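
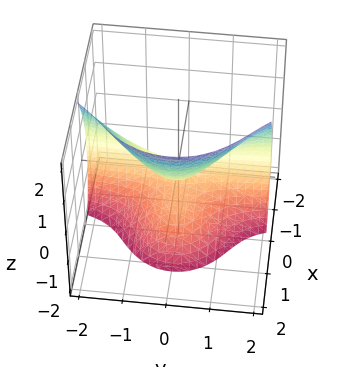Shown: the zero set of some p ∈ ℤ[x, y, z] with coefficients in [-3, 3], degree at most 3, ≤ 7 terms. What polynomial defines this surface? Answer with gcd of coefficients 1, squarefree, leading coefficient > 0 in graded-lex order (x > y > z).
3*x^3 + 3*x*y^2 + 2*y^2 - 2*z^2 - 2*z

Degree: a generic line meets the surface in up to 3 points, so deg p = 3.
Reading off the gridlines: one y-axis crossing is at y = 0; it crosses the x-axis at the gridline x = 0; among the integer gridlines, it crosses the z-axis at z ∈ {-1, 0}.
Matching integer coefficients to the picture gives p.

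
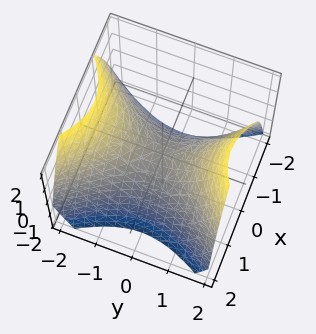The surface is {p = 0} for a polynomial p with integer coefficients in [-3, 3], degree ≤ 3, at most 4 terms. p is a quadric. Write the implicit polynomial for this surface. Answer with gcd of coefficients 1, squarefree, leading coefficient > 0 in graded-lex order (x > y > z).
1. Degree: a hyperbolic paraboloid; a quadric, so deg p = 2.
2. Symmetries: mirror symmetry y ↦ −y ⇒ only even powers of y; it's symmetric under x → −x, forcing even powers of x.
3. From the axis intercepts and sections: it meets the z-axis at z = 0 (among the integer gridlines); it crosses the y-axis at the gridline y = 0; it meets the x-axis at x = 0 (among the integer gridlines).
4. The integer polynomial consistent with all of this is the stated p.

3*x^2 - 2*y^2 + 3*z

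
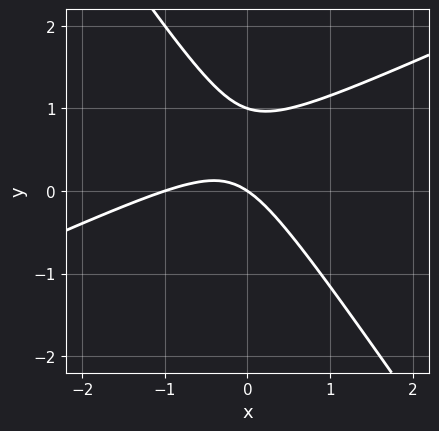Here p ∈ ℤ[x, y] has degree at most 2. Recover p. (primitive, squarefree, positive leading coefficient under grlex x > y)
(a) deg p = 2. No degree-1 curve has this shape.
(b) Reading off the gridlines: the y-axis gridline crossings are at y ∈ {0, 1}; among the integer gridlines, it crosses the x-axis at x ∈ {-1, 0}.
(c) These observations pin down the coefficients.

2*x^2 - 3*x*y - 3*y^2 + 2*x + 3*y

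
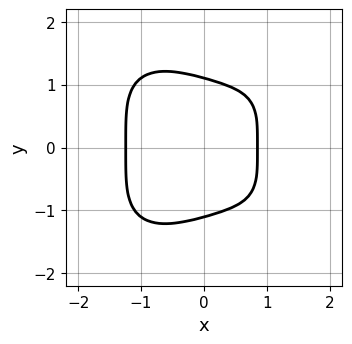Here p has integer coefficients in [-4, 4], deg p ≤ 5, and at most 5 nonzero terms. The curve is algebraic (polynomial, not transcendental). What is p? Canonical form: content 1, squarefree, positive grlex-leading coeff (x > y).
2*x^4 + 2*y^4 - x^3 + 3*x - 3

(a) Degree: the shape is more complex than any degree-3 curve, so deg p = 4.
(b) Symmetries: mirror symmetry y ↦ −y ⇒ only even powers of y.
(c) These observations pin down the coefficients.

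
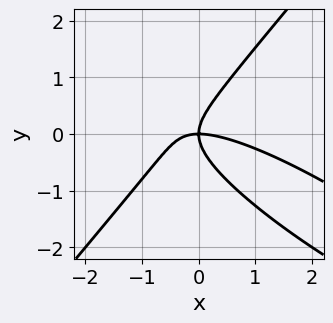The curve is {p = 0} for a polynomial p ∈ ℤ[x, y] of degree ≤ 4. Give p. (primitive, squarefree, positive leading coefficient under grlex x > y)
First, the degree is 3 — no degree-2 curve has this shape.
Then, from the visible intercepts: it meets the x-axis at x = 0 (among the integer gridlines); it crosses the y-axis at the gridline y = 0.
Finally, the integer polynomial consistent with all of this is the stated p.

x^3 + 2*x^2*y - 2*y^3 + 2*x*y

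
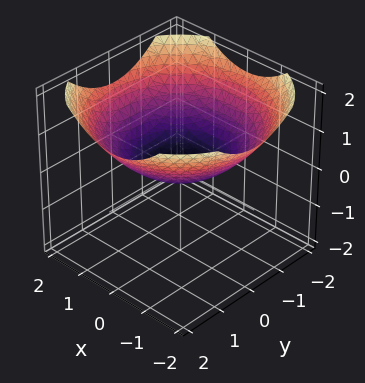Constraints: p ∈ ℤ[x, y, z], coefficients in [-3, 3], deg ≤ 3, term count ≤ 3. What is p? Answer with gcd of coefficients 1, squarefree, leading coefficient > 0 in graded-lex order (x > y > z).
x^2 + y^2 - 3*z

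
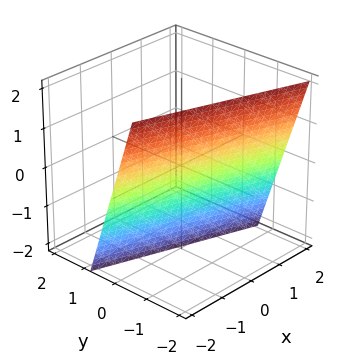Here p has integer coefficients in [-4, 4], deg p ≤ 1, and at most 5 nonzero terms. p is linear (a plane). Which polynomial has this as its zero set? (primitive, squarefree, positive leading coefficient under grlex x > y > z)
x + 3*y + z + 2

(a) The degree is 1 — the surface is flat (a plane).
(b) Reading off the gridlines: it crosses the x-axis at the gridline x = -2; it crosses the z-axis at the gridline z = -2.
(c) Assembling these constraints gives the stated polynomial.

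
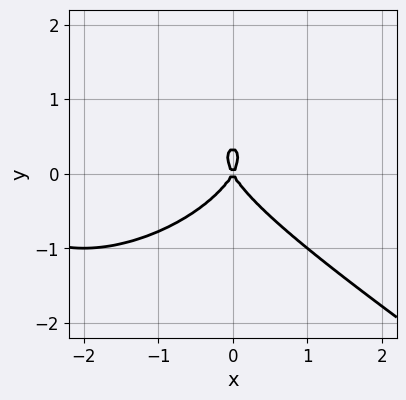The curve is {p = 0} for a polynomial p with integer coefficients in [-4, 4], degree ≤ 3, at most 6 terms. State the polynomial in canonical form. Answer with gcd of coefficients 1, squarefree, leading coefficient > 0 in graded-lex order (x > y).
x^3 + 3*y^3 + 3*x^2 - y^2

First, the degree is 3 — a generic line meets the curve in up to 3 points.
Next, observable constraints: it crosses the y-axis at the gridline y = 0; it crosses the x-axis at the gridline x = 0.
Finally, the integer polynomial consistent with all of this is the stated p.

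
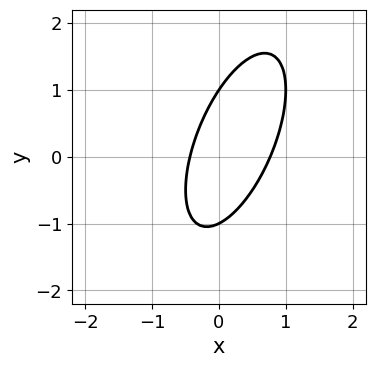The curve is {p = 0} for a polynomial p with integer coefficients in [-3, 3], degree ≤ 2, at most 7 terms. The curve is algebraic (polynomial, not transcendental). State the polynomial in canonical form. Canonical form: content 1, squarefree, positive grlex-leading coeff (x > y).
3*x^2 - 2*x*y + y^2 - x - 1

deg p = 2. The shape is more complex than any degree-1 curve.
Reading off the gridlines: among the integer gridlines, it crosses the y-axis at y ∈ {-1, 1}.
Putting this together gives p.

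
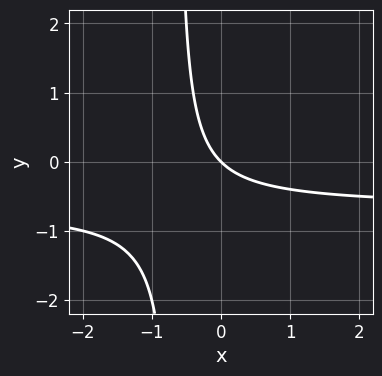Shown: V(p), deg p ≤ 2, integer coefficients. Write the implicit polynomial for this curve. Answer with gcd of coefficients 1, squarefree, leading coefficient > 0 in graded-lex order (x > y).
(a) The degree is 2 — the shape is more complex than any degree-1 curve.
(b) Reading off the gridlines: one y-axis crossing is at y = 0; it meets the x-axis at x = 0 (among the integer gridlines).
(c) The integer polynomial consistent with all of this is the stated p.

3*x*y + 2*x + 2*y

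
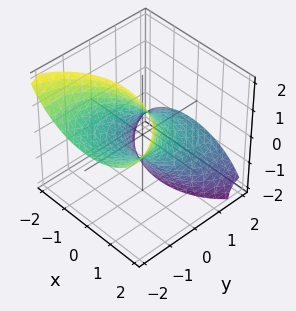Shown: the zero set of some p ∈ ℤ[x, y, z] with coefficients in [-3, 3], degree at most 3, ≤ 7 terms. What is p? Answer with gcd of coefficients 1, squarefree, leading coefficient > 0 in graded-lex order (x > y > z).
x^2 + y^2 + 3*y*z + z^2 - 1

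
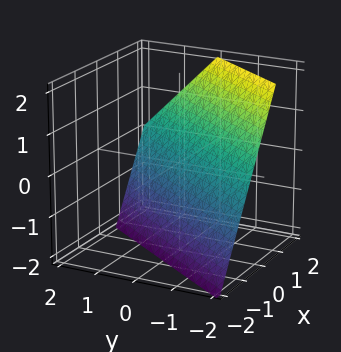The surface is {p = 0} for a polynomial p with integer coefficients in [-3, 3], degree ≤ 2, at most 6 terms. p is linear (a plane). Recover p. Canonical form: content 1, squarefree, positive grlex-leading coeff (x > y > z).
First, degree: every cross-section is a straight line — this is a plane, so deg p = 1.
Next, reading off the gridlines: it meets the y-axis at y = -1 (among the integer gridlines); one z-axis crossing is at z = -1.
Finally, putting this together gives p.

3*x - 2*y - 2*z - 2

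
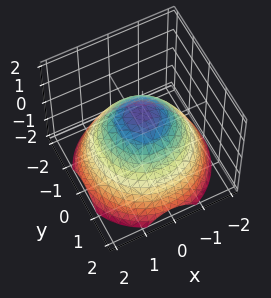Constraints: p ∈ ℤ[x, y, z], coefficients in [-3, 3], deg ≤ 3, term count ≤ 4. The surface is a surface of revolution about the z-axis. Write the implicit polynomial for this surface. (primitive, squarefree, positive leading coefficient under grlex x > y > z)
2*x^2 + 2*y^2 + 3*z - 3

First, degree: no degree-1 surface has this shape, so deg p = 2.
Next, symmetry: every cross-section ⟂ z is a circle, so x, y appear only via x² + y².
Next, from the axis intercepts and sections: it meets the z-axis at z = 1 (among the integer gridlines); a circular section at z = -1 has radius between 1 and 2.
Finally, assembling these constraints gives the stated polynomial.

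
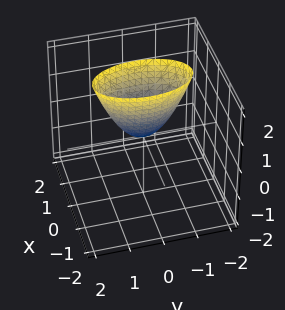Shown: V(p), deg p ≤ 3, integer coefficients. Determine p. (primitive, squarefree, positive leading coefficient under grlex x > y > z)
1. The degree is 2 — a single bowl opening along one axis; a quadric.
2. Symmetries: mirror symmetry x ↦ −x ⇒ only even powers of x; the y ↦ −y reflection is a symmetry, so y appears only in even powers.
3. Reading off the gridlines: one z-axis crossing is at z = 0; it crosses the x-axis at the gridline x = 0; one y-axis crossing is at y = 0.
4. Matching integer coefficients to the picture gives p.

3*x^2 + y^2 - z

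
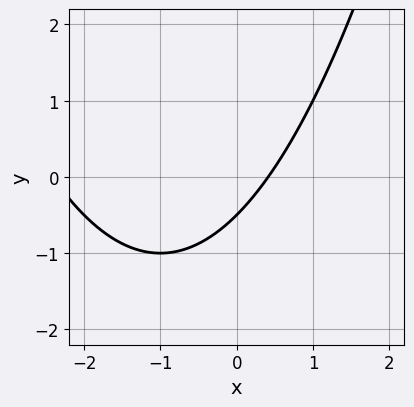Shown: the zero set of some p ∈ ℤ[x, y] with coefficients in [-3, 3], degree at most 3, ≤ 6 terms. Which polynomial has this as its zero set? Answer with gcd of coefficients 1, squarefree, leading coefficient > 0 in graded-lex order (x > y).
1. deg p = 2. The shape is more complex than any degree-1 curve.
2. Solving for integer coefficients yields p as stated.

x^2 + 2*x - 2*y - 1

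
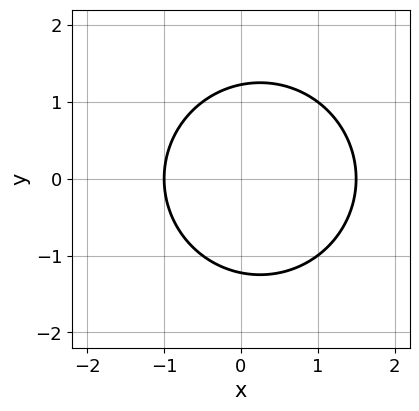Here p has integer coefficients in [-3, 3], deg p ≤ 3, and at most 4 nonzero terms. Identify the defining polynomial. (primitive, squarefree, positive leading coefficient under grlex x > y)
2*x^2 + 2*y^2 - x - 3

Degree: no degree-1 curve has this shape, so deg p = 2.
Symmetries: it's symmetric under y → −y, forcing even powers of y.
Observable constraints: one x-axis crossing is at x = -1.
Assembling these constraints gives the stated polynomial.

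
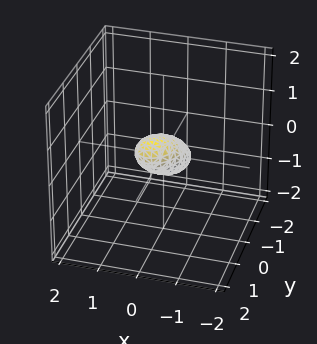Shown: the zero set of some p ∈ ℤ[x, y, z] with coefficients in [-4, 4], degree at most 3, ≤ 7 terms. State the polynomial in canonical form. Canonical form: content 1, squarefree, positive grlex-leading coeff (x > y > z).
3*x^2 - x*y + 2*y^2 - 3*y*z + 3*z^2 - 1

1. deg p = 2. A generic line meets the surface in up to 2 points.
2. Putting this together gives p.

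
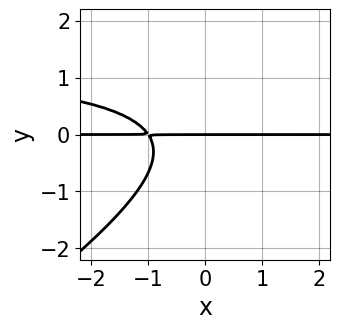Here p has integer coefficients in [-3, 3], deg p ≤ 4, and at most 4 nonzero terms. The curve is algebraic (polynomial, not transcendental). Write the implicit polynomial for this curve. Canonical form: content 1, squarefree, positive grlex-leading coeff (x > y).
2*x*y^2 - 3*y^3 - 3*x*y - 3*y

First, deg p = 3. No degree-2 curve has this shape.
Next, from the axis intercepts and sections: every point of the x-axis in the box is on the curve; it crosses the y-axis at the gridline y = 0.
Finally, assembling these constraints gives the stated polynomial.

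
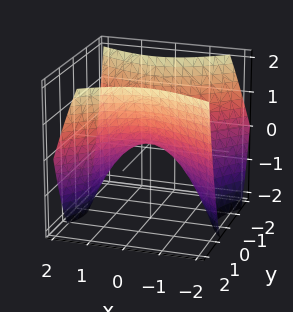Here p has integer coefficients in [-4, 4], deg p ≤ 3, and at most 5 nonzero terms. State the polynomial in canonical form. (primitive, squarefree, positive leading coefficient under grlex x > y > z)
2*x^2 + x*y - 3*y^2 + 3*z

The degree is 2 — no degree-1 surface has this shape.
Observable constraints: it crosses the x-axis at the gridline x = 0; one y-axis crossing is at y = 0.
Together with the visible shape, these determine p as stated.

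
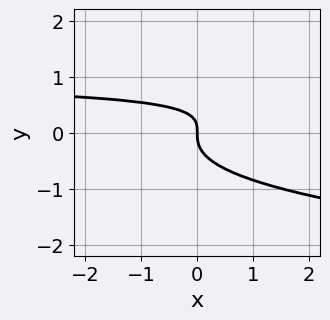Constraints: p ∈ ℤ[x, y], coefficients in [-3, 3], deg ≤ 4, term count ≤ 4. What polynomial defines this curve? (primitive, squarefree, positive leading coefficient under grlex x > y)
3*y^3 - x*y + x

Degree: a generic line meets the curve in up to 3 points, so deg p = 3.
From the axis intercepts and sections: it meets the x-axis at x = 0 (among the integer gridlines); it meets the y-axis at y = 0 (among the integer gridlines).
Fitting integer coefficients to these (and the overall shape) gives p.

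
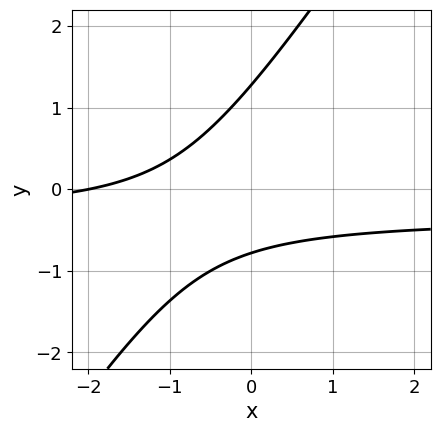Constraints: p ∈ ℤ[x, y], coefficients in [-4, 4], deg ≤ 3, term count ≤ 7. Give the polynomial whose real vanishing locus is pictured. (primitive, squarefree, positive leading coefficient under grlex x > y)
1. The degree is 2 — no degree-1 curve has this shape.
2. From the visible intercepts: one x-axis crossing is at x = -2.
3. The integer polynomial consistent with all of this is the stated p.

3*x*y - 2*y^2 + x + y + 2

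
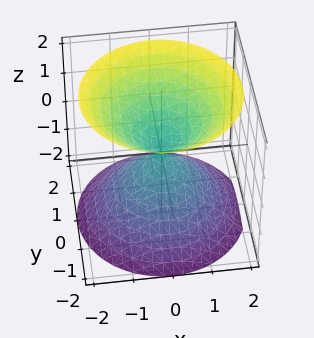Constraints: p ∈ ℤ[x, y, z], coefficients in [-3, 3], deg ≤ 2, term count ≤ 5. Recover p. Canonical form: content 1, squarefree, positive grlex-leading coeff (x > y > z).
x^2 + y^2 - z^2

There are 2 components. They look like related sheets of one shape, so recover p as a whole.
Degree: two nappes meeting at a single point; a quadric, so deg p = 2.
Symmetry: the surface is invariant under rotation about z: p = q(x² + y², z); mirror symmetry z ↦ −z ⇒ only even powers of z.
Against the integer gridlines: one z-axis crossing is at z = 0; it crosses the x-axis at the gridline x = 0; it crosses the y-axis at the gridline y = 0; a circular section at z = -1 has radius exactly 1.
Putting this together gives p.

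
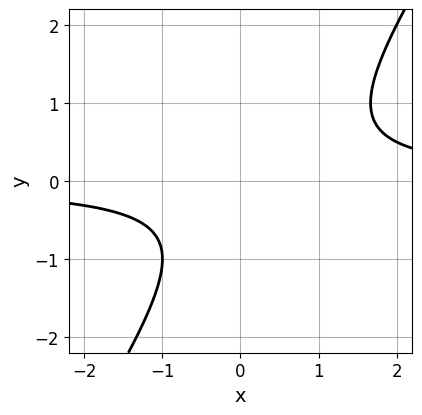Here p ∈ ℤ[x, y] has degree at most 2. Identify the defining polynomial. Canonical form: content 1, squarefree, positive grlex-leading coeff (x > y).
(a) Degree: the shape is more complex than any degree-1 curve, so deg p = 2.
(b) From the visible intercepts: no x-intercept at any integer in the box; no y-intercept at any integer in the box.
(c) Together with the visible shape, these determine p as stated.

3*x*y - 2*y^2 - y - 2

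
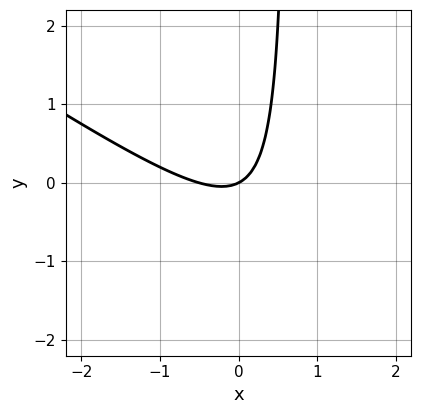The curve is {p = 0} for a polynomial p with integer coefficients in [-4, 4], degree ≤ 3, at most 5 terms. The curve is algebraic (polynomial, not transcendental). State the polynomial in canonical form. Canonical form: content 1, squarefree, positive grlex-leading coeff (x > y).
2*x^2 + 3*x*y + x - 2*y

1. deg p = 2. The shape is more complex than any degree-1 curve.
2. Observable constraints: it meets the y-axis at y = 0 (among the integer gridlines); it meets the x-axis at x = 0 (among the integer gridlines).
3. Fitting integer coefficients to these (and the overall shape) gives p.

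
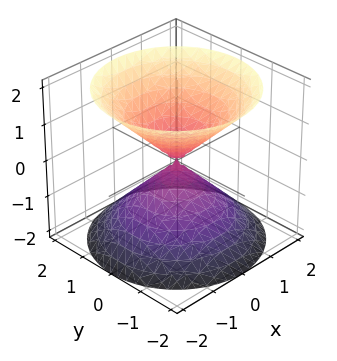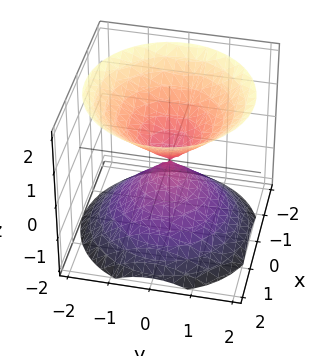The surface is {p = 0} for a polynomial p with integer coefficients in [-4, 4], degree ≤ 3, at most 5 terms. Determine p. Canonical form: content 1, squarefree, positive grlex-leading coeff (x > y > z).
x^2 + y^2 - z^2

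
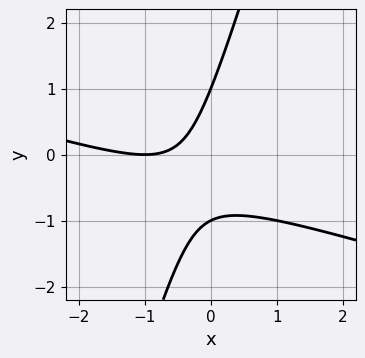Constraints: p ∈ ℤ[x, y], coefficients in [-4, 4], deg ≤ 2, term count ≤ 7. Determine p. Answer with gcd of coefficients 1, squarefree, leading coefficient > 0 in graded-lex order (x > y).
(a) The degree is 2 — a generic line meets the curve in up to 2 points.
(b) Against the integer gridlines: it meets the x-axis at x = -1 (among the integer gridlines); among the integer gridlines, it crosses the y-axis at y ∈ {-1, 1}.
(c) Solving for integer coefficients yields p as stated.

x^2 + 3*x*y - y^2 + 2*x + 1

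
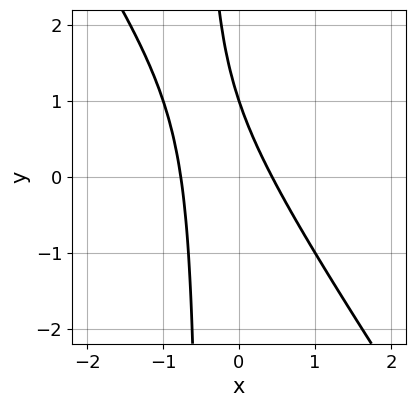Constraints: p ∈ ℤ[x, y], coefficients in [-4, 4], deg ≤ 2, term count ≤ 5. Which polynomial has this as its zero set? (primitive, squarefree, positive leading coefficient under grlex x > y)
3*x^2 + 2*x*y + x + y - 1

Degree: the shape is more complex than any degree-1 curve, so deg p = 2.
From the visible intercepts: one y-axis crossing is at y = 1.
Assembling these constraints gives the stated polynomial.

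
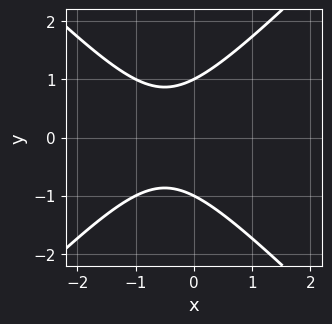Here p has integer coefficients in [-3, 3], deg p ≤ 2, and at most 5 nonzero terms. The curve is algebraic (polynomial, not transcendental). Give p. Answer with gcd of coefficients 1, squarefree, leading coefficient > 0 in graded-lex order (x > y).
The degree is 2 — the shape is more complex than any degree-1 curve.
Symmetries: it's symmetric under y → −y, forcing even powers of y.
From the axis intercepts and sections: it misses every integer gridline on the x-axis; the y-axis gridline crossings are at y ∈ {-1, 1}.
Putting this together gives p.

x^2 - y^2 + x + 1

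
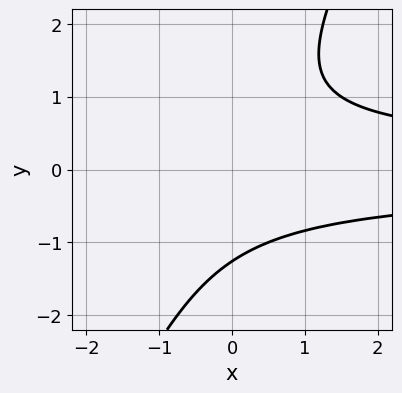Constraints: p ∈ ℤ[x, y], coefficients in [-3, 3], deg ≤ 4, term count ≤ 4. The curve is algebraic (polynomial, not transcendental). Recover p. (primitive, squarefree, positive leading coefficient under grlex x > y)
2*x*y^2 - y^3 - 2

The degree is 3 — the shape is more complex than any degree-2 curve.
Against the integer gridlines: no x-intercept at any integer in the box.
Fitting integer coefficients to these (and the overall shape) gives p.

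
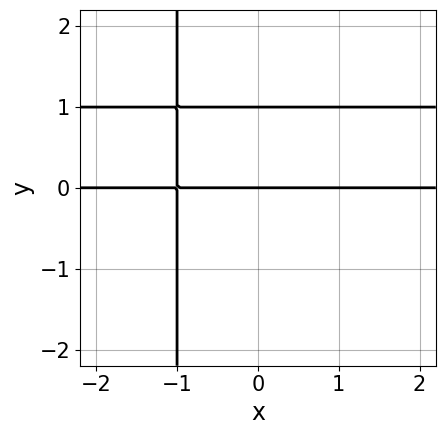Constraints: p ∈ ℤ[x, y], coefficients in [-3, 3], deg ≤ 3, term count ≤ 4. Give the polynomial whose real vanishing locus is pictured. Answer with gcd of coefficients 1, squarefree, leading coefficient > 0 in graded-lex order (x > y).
x*y^2 - x*y + y^2 - y

(a) Degree: the shape is more complex than any degree-2 curve, so deg p = 3.
(b) From the axis intercepts and sections: among the integer gridlines, it crosses the y-axis at y ∈ {0, 1}; every point of the x-axis in the box is on the curve.
(c) Putting this together gives p.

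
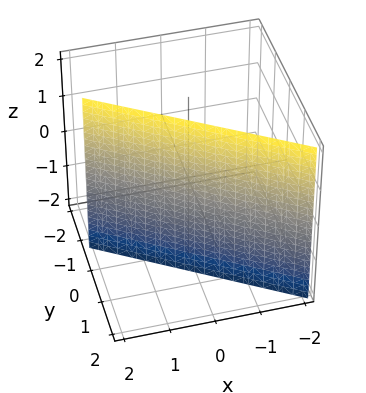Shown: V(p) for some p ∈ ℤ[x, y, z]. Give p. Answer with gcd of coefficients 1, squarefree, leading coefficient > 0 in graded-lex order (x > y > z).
2*x + 3*y - 2

(a) The degree is 1 — every cross-section is a straight line — this is a plane.
(b) Against the integer gridlines: the surface avoids every integer z-axis point in the box; it meets the x-axis at x = 1 (among the integer gridlines).
(c) Together with the visible shape, these determine p as stated.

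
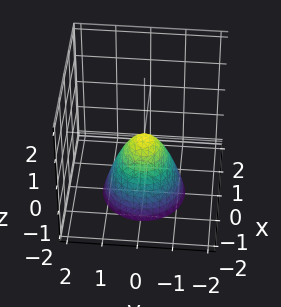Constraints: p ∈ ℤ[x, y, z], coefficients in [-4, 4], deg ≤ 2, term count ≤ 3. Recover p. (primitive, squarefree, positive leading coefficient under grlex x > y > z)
First, degree: a single bowl opening along one axis; a quadric, so deg p = 2.
Next, symmetries: the surface is invariant under rotation about z: p = q(x² + y², z).
Then, reading off the gridlines: it meets the y-axis at y = 0 (among the integer gridlines); it meets the x-axis at x = 0 (among the integer gridlines); it meets the z-axis at z = 0 (among the integer gridlines).
Finally, these observations pin down the coefficients.

3*x^2 + 3*y^2 + 2*z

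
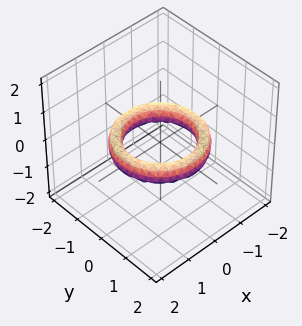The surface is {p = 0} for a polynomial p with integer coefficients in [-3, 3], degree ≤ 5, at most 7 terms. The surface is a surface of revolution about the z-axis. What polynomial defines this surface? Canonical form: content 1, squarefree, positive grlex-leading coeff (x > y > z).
Degree: the shape is more complex than any degree-3 surface, so deg p = 4.
Symmetries: rotational symmetry about the z-axis ⇒ p depends on x, y only through x² + y².
From the visible intercepts: a circular section at z = 0 has radius exactly 1; among the integer gridlines, it crosses the x-axis at x ∈ {-1, 1}; the surface avoids every integer z-axis point in the box.
These observations pin down the coefficients. Check: (0, -1, 0) on the y-axis lies on the surface, and p(0, -1, 0) = 0. ✓

x^4 + 2*x^2*y^2 + y^4 - 3*x^2 - 3*y^2 + 2*z^2 + 2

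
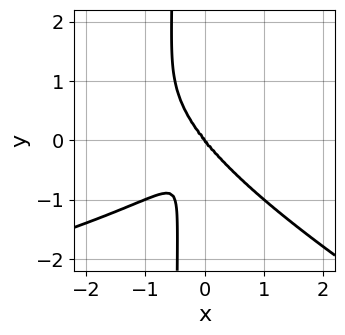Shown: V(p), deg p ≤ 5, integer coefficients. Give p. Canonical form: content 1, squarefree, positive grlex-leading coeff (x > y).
x^2*y^2 + 2*x*y^3 + 2*x^3 + y^3

Degree: a generic line meets the curve in up to 4 points, so deg p = 4.
From the axis intercepts and sections: one x-axis crossing is at x = 0; it meets the y-axis at y = 0 (among the integer gridlines).
The integer polynomial consistent with all of this is the stated p.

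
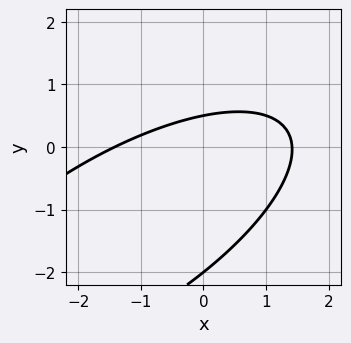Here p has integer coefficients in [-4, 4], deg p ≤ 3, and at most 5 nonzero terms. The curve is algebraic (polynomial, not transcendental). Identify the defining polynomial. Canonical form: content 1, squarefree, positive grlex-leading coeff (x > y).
(a) The degree is 2 — the shape is more complex than any degree-1 curve.
(b) From the axis intercepts and sections: it meets the y-axis at y = -2 (among the integer gridlines).
(c) Assembling these constraints gives the stated polynomial.

x^2 - 2*x*y + 2*y^2 + 3*y - 2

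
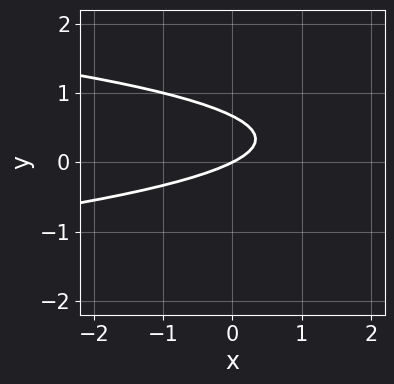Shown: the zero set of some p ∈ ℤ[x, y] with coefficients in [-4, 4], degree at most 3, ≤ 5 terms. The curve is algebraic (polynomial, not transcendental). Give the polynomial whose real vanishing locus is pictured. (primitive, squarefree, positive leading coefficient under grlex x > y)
3*y^2 + x - 2*y

deg p = 2.
From the axis intercepts and sections: it crosses the x-axis at the gridline x = 0; one y-axis crossing is at y = 0.
Matching integer coefficients to the picture gives p.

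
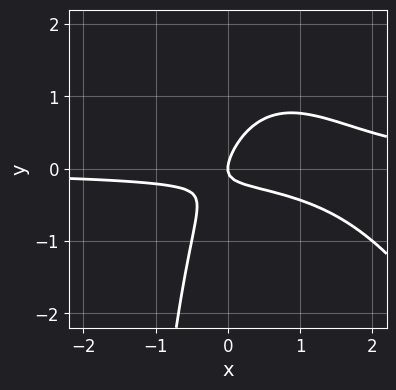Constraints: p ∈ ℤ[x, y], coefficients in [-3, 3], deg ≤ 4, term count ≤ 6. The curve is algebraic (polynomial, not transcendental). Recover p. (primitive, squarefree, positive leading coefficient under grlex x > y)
First, degree: the shape is more complex than any degree-2 curve, so deg p = 3.
Then, against the integer gridlines: one y-axis crossing is at y = 0; it crosses the x-axis at the gridline x = 0.
Finally, fitting integer coefficients to these (and the overall shape) gives p.

2*x^2*y + x*y^2 - 3*x*y + 2*y^2 - x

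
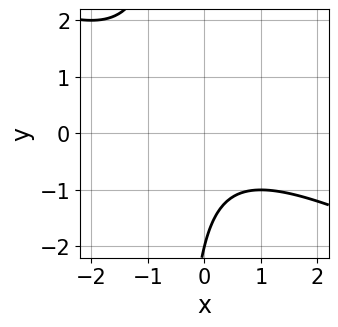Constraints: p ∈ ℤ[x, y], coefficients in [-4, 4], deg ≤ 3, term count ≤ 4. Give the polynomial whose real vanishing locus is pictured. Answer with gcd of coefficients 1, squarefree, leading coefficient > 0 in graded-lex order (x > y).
x^2 + 2*x*y + y + 2

First, degree: no degree-1 curve has this shape, so deg p = 2.
Next, against the integer gridlines: one y-axis crossing is at y = -2; the curve avoids every integer x-axis point in the box.
Finally, putting this together gives p.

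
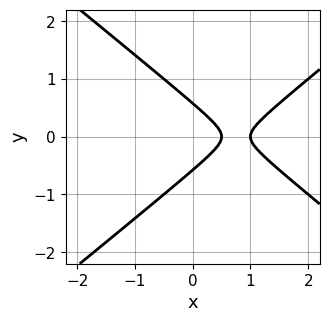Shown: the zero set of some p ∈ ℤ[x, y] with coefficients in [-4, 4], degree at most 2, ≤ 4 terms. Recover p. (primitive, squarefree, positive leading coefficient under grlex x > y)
2*x^2 - 3*y^2 - 3*x + 1

First, the degree is 2 — the shape is more complex than any degree-1 curve.
Next, symmetries: mirror symmetry y ↦ −y ⇒ only even powers of y.
Next, from the axis intercepts and sections: it meets the x-axis at x = 1 (among the integer gridlines).
Finally, together with the visible shape, these determine p as stated.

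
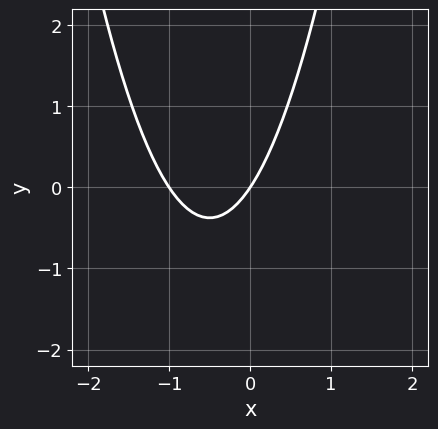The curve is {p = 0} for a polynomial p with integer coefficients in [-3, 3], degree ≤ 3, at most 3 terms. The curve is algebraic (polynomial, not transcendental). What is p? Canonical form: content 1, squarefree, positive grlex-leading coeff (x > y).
3*x^2 + 3*x - 2*y

The degree is 2 — the shape is more complex than any degree-1 curve.
From the axis intercepts and sections: it crosses the y-axis at the gridline y = 0; the x-axis gridline crossings are at x ∈ {-1, 0}.
These observations pin down the coefficients.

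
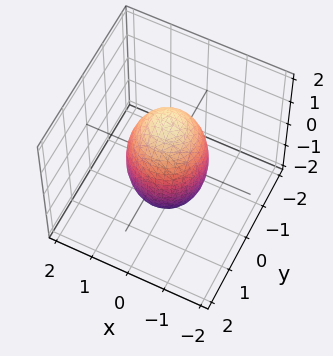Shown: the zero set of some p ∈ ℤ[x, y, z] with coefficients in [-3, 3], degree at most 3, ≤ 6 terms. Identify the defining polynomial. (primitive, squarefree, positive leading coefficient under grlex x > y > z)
3*x^2 + 3*y^2 + z^2 - 3

1. deg p = 2. Bounded and convex; a quadric.
2. Symmetries: rotational symmetry about the z-axis ⇒ p depends on x, y only through x² + y²; it's symmetric under z → −z, forcing even powers of z.
3. Against the integer gridlines: among the integer gridlines, it crosses the y-axis at y ∈ {-1, 1}; the x-axis gridline crossings are at x ∈ {-1, 1}.
4. Together with the visible shape, these determine p as stated.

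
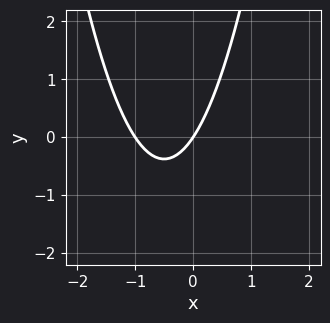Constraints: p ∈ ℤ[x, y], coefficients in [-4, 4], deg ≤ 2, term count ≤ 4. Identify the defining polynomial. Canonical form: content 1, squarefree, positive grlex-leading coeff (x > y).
(a) The degree is 2 — the shape is more complex than any degree-1 curve.
(b) Reading off the gridlines: among the integer gridlines, it crosses the x-axis at x ∈ {-1, 0}; one y-axis crossing is at y = 0.
(c) Solving for integer coefficients yields p as stated.

3*x^2 + 3*x - 2*y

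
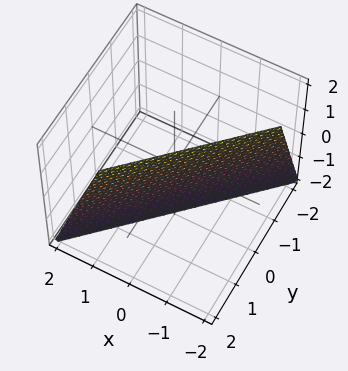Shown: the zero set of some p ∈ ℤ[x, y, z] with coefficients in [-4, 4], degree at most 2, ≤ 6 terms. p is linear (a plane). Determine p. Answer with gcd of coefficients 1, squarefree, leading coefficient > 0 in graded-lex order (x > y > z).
(a) deg p = 1. Every cross-section is a straight line — this is a plane.
(b) Checking where it meets the axes: it crosses the z-axis at the gridline z = -2.
(c) The integer polynomial consistent with all of this is the stated p.

3*x - 3*y + z + 2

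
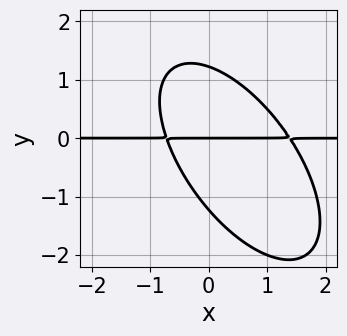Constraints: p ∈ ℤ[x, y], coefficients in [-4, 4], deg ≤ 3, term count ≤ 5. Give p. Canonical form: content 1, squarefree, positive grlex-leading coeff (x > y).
3*x^2*y + 3*x*y^2 + 2*y^3 - 2*x*y - 3*y

deg p = 3. The shape is more complex than any degree-2 curve.
Checking where it meets the axes: one y-axis crossing is at y = 0; every point of the x-axis in the box is on the curve.
Assembling these constraints gives the stated polynomial.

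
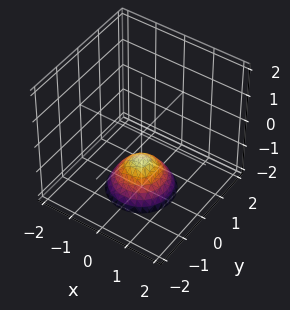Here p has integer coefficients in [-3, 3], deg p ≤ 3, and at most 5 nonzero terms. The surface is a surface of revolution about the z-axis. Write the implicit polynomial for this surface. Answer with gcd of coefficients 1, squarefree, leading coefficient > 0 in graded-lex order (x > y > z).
x^2 + y^2 + z + 1

1. The degree is 2 — the shape is more complex than any degree-1 surface.
2. By symmetry, the surface is invariant under rotation about z: p = q(x² + y², z).
3. Against the integer gridlines: a circular section at z = -2 has radius exactly 1; no y-intercept at any integer in the box; it misses every integer gridline on the x-axis; it meets the z-axis at z = -1 (among the integer gridlines).
4. Together with the visible shape, these determine p as stated.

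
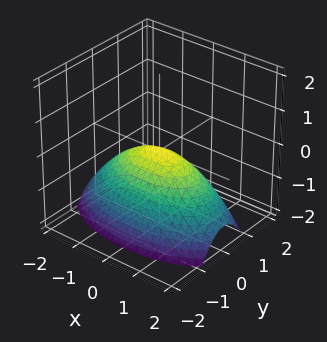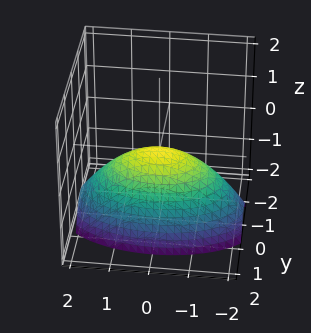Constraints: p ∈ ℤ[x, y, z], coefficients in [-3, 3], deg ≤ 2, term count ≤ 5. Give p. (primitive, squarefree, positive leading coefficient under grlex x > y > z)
First, degree: a paraboloid; a quadric, so deg p = 2.
Next, symmetries: it's symmetric under x → −x, forcing even powers of x; it's symmetric under y → −y, forcing even powers of y.
Then, checking where it meets the axes: it meets the y-axis at y = 0 (among the integer gridlines); it crosses the z-axis at the gridline z = 0.
Finally, these observations pin down the coefficients.

x^2 + 3*y^2 + 3*z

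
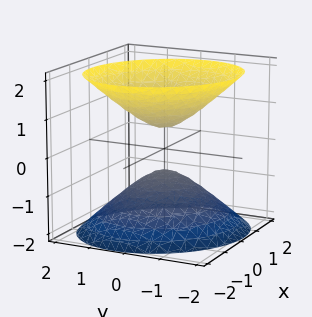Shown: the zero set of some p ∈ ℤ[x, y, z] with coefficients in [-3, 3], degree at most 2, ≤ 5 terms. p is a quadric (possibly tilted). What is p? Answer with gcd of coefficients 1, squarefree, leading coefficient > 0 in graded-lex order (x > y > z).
There are 2 components.
deg p = 2.
Checking where it meets the axes: the surface avoids every integer y-axis point in the box; it misses every integer gridline on the x-axis.
Fitting integer coefficients to these (and the overall shape) gives p.

3*x^2 + x*y + 3*y^2 - 3*z^2 + 1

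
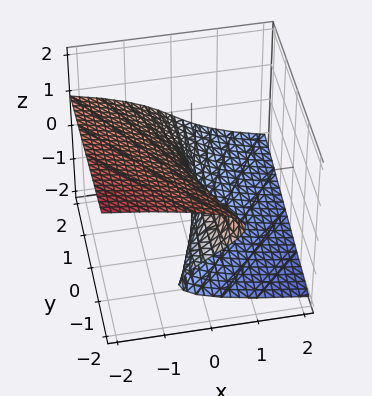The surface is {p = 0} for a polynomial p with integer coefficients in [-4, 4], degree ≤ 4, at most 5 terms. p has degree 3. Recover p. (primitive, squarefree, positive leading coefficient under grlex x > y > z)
3*z^3 + 2*y*z + 3*x

(a) deg p = 3. The shape is more complex than any degree-2 surface.
(b) From the visible intercepts: one z-axis crossing is at z = 0; the visible y-axis segment lies entirely on the surface; one x-axis crossing is at x = 0.
(c) Together with the visible shape, these determine p as stated.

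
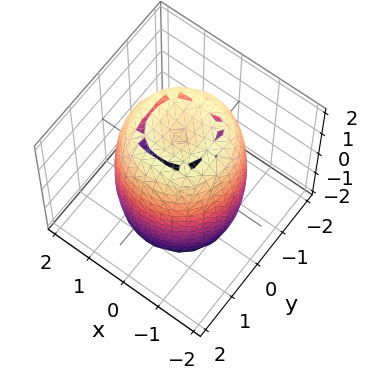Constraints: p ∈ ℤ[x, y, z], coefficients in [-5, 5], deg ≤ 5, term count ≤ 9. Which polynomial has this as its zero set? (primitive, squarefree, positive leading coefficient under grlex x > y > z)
2*x^4 + 4*x^2*y^2 + 2*y^4 - 3*x^2 - 3*y^2 + z^2 - 3

First, the degree is 4 — the shape is more complex than any degree-3 surface.
Then, symmetry: the z-axis is an axis of rotation, so x and y enter only as x² + y².
Next, from the visible intercepts: a circular section at z = 1 has radius between 1 and 2.
Finally, putting this together gives p.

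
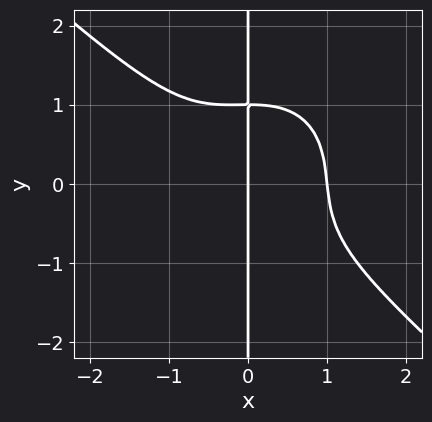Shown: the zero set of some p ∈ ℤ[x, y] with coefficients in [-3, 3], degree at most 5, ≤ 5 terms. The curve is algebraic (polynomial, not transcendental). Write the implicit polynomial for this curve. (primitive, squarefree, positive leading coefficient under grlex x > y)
(a) Degree: no degree-3 curve has this shape, so deg p = 4.
(b) From the visible intercepts: among the integer gridlines, it crosses the x-axis at x ∈ {0, 1}; every point of the y-axis in the box is on the curve.
(c) Together with the visible shape, these determine p as stated.

3*x^4 + x^3*y + 3*x*y^3 - 3*x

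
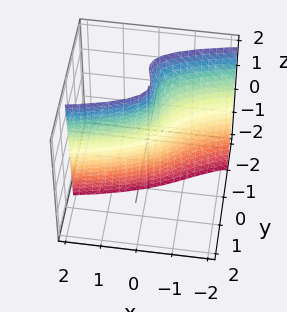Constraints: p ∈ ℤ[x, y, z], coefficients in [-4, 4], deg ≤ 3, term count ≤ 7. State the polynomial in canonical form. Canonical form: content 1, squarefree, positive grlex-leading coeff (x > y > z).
2*y^3 + 3*y^2 - y*z - 2*x + 3*y

deg p = 3.
From the visible intercepts: the visible z-axis segment lies entirely on the surface; it meets the x-axis at x = 0 (among the integer gridlines).
Assembling these constraints gives the stated polynomial.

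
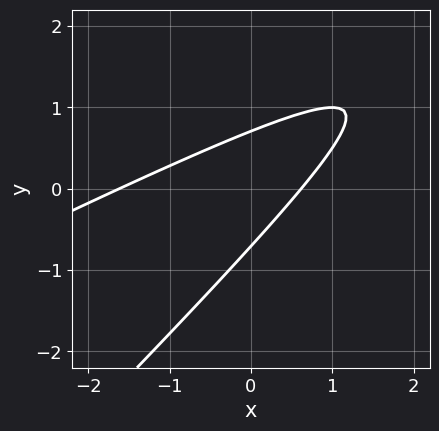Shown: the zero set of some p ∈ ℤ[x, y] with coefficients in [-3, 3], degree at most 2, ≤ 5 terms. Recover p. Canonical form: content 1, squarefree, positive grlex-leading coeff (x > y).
Degree: no degree-1 curve has this shape, so deg p = 2.
Matching integer coefficients to the picture gives p.

x^2 - 3*x*y + 2*y^2 + x - 1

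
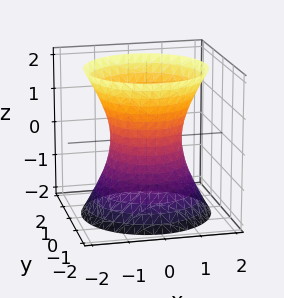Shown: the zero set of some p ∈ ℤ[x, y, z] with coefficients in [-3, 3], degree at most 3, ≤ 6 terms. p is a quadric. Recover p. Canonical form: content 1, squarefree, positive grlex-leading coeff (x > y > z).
(a) Degree: an hourglass — one-sheet hyperboloid; a quadric, so deg p = 2.
(b) Symmetry: the z-axis is an axis of rotation, so x and y enter only as x² + y²; mirror symmetry z ↦ −z ⇒ only even powers of z.
(c) From the visible intercepts: no z-intercept at any integer in the box; a circular section at z = 2 has radius between 1 and 2; among the integer gridlines, it crosses the y-axis at y ∈ {-1, 1}.
(d) These observations pin down the coefficients.

2*x^2 + 2*y^2 - z^2 - 2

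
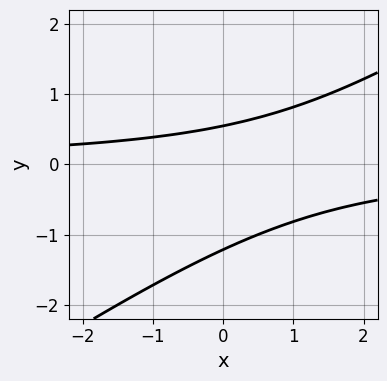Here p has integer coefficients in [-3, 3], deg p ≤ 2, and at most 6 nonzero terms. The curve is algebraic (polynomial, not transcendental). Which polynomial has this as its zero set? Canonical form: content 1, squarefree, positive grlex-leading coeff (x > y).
First, the degree is 2 — the shape is more complex than any degree-1 curve.
Next, reading off the gridlines: the curve avoids every integer x-axis point in the box.
Finally, together with the visible shape, these determine p as stated.

2*x*y - 3*y^2 - 2*y + 2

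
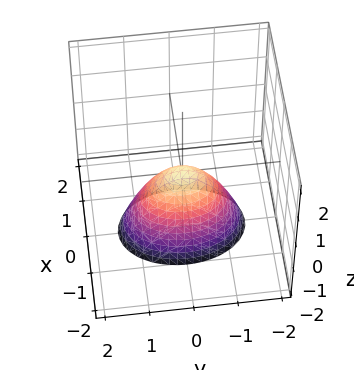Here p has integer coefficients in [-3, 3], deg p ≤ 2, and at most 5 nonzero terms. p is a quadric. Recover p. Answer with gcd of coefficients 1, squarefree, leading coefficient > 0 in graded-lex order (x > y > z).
First, deg p = 2. A paraboloid; a quadric.
Then, symmetries: the y ↦ −y reflection is a symmetry, so y appears only in even powers; it's symmetric under x → −x, forcing even powers of x.
Next, from the axis intercepts and sections: it crosses the z-axis at the gridline z = 0; it crosses the x-axis at the gridline x = 0; it meets the y-axis at y = 0 (among the integer gridlines).
Finally, these observations pin down the coefficients.

2*x^2 + y^2 + z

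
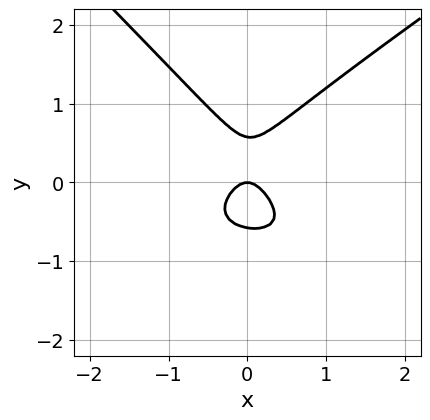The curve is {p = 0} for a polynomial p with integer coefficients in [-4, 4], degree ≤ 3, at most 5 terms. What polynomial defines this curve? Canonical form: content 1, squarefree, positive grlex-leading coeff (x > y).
2*x^2*y - x*y^2 - 3*y^3 + 3*x^2 + y

(a) deg p = 3. The shape is more complex than any degree-2 curve.
(b) From the visible intercepts: it crosses the y-axis at the gridline y = 0; one x-axis crossing is at x = 0.
(c) Solving for integer coefficients yields p as stated.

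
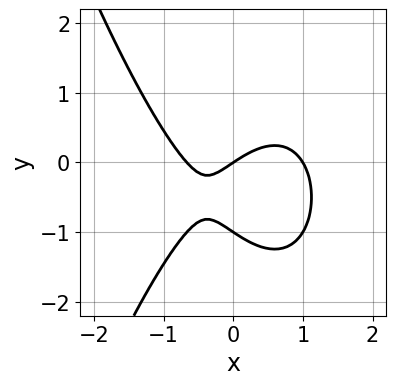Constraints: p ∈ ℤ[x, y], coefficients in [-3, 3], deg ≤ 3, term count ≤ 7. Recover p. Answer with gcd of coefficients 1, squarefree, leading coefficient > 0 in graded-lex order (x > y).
3*x^3 - x^2 + 3*y^2 - 2*x + 3*y

First, the degree is 3 — no degree-2 curve has this shape.
Next, checking where it meets the axes: the x-axis gridline crossings are at x ∈ {0, 1}; the y-axis gridline crossings are at y ∈ {-1, 0}.
Finally, matching integer coefficients to the picture gives p.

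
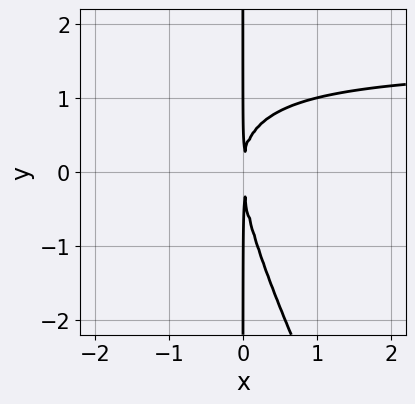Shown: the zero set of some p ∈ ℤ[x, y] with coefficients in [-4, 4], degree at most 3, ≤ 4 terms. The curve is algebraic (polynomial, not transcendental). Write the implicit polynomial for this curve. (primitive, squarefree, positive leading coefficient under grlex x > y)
The degree is 3 — a generic line meets the curve in up to 3 points.
From the axis intercepts and sections: the visible y-axis segment lies entirely on the curve.
Putting this together gives p.

2*x^2*y + x*y^2 - 3*x^2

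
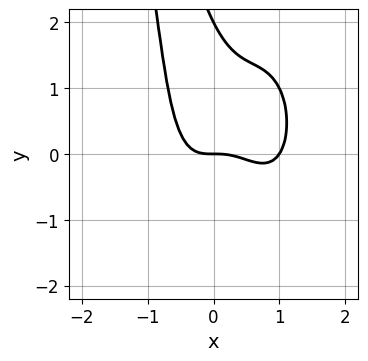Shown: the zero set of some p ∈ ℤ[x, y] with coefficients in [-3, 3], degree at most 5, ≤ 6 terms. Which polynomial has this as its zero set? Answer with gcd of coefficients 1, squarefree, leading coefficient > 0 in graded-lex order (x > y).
3*x^4 - 3*x^3 + x*y^2 + y^2 - 2*y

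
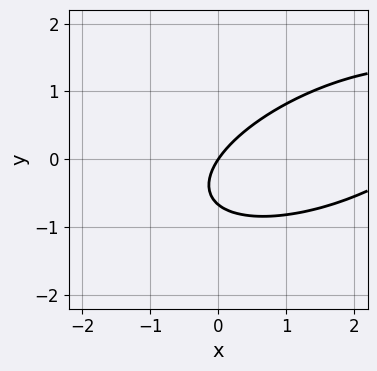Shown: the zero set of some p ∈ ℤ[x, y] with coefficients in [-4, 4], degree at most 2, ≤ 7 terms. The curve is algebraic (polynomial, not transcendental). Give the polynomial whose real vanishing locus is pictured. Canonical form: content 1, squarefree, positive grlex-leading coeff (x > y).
x^2 - 2*x*y + 3*y^2 - 3*x + 2*y

Degree: the shape is more complex than any degree-1 curve, so deg p = 2.
Observable constraints: it crosses the x-axis at the gridline x = 0; one y-axis crossing is at y = 0.
Together with the visible shape, these determine p as stated.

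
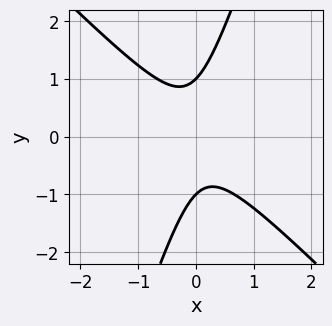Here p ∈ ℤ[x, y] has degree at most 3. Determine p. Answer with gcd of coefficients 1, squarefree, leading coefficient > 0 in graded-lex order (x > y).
First, the degree is 2 — the shape is more complex than any degree-1 curve.
Then, reading off the gridlines: the y-axis gridline crossings are at y ∈ {-1, 1}; the curve avoids every integer x-axis point in the box.
Finally, matching integer coefficients to the picture gives p.

3*x^2 + 2*x*y - y^2 + 1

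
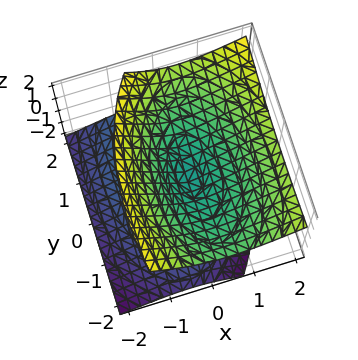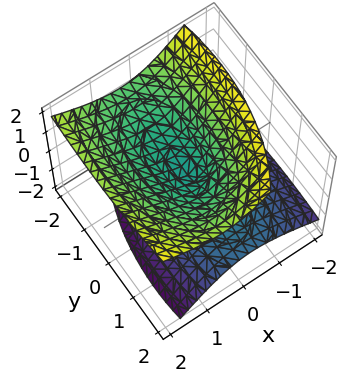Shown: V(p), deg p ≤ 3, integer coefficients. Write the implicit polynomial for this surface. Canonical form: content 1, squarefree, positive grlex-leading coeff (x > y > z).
3*x^2 - 2*x*z + y^2 + y*z - 3*z^2

1. Degree: no degree-1 surface has this shape, so deg p = 2.
2. Against the integer gridlines: it crosses the z-axis at the gridline z = 0; it crosses the y-axis at the gridline y = 0; it crosses the x-axis at the gridline x = 0.
3. The integer polynomial consistent with all of this is the stated p.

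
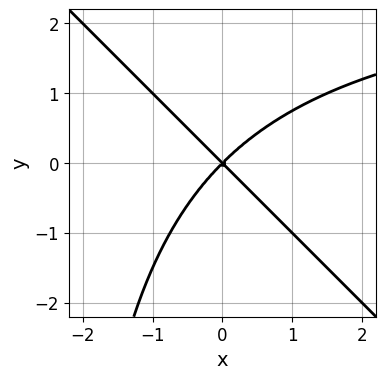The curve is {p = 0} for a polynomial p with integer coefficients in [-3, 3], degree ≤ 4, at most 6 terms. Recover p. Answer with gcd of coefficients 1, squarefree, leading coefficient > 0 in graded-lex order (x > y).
x^2*y + x*y^2 - 3*x^2 + 3*y^2

The degree is 3 — the shape is more complex than any degree-2 curve.
From the visible intercepts: it meets the y-axis at y = 0 (among the integer gridlines); it meets the x-axis at x = 0 (among the integer gridlines).
Solving for integer coefficients yields p as stated.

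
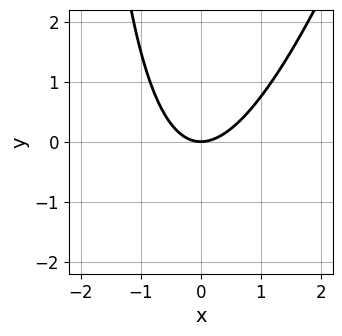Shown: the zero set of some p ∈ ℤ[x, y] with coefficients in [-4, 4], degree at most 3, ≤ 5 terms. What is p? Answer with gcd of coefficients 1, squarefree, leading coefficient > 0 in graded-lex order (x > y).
deg p = 2. The shape is more complex than any degree-1 curve.
From the axis intercepts and sections: it crosses the x-axis at the gridline x = 0; one y-axis crossing is at y = 0.
Fitting integer coefficients to these (and the overall shape) gives p.

3*x^2 - x*y - 3*y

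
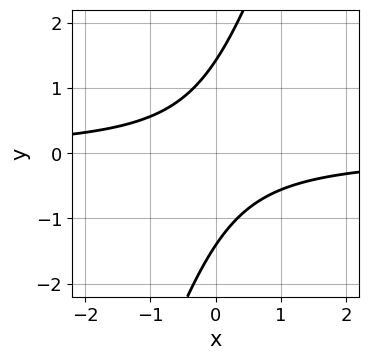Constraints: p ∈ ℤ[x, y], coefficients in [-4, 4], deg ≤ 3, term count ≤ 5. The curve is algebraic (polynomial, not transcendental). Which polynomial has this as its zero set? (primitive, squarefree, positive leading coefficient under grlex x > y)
3*x*y - y^2 + 2

(a) The degree is 2 — no degree-1 curve has this shape.
(b) From the visible intercepts: it misses every integer gridline on the x-axis.
(c) These observations pin down the coefficients.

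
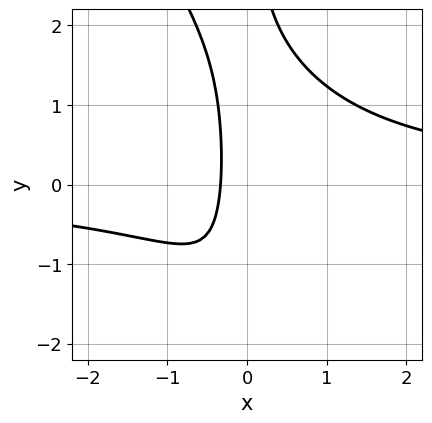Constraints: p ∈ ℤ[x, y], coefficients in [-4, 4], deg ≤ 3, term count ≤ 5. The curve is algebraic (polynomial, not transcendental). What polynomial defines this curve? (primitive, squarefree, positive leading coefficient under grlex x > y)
2*x^2*y + x*y^2 - 3*x - 1

(a) deg p = 3.
(b) Checking where it meets the axes: the curve avoids every integer y-axis point in the box.
(c) Assembling these constraints gives the stated polynomial.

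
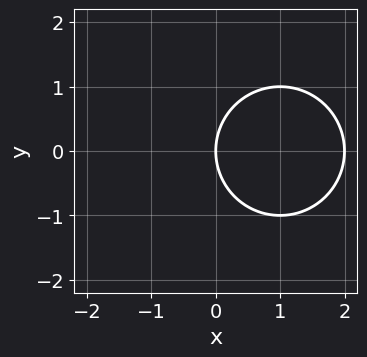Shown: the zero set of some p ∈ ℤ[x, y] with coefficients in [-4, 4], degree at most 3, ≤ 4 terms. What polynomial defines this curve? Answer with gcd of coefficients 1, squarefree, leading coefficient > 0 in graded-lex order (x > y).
x^2 + y^2 - 2*x

(a) The degree is 2 — the shape is more complex than any degree-1 curve.
(b) Symmetries: it's symmetric under y → −y, forcing even powers of y.
(c) From the axis intercepts and sections: it crosses the y-axis at the gridline y = 0; the x-axis gridline crossings are at x ∈ {0, 2}.
(d) Together with the visible shape, these determine p as stated.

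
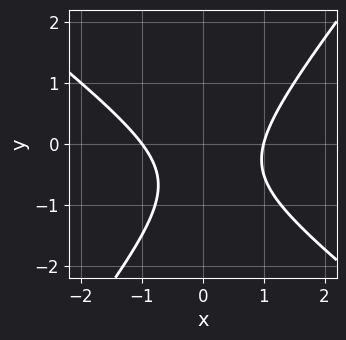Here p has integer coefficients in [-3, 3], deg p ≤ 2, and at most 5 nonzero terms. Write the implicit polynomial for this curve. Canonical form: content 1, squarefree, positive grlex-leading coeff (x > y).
deg p = 2. No degree-1 curve has this shape.
Checking where it meets the axes: among the integer gridlines, it crosses the x-axis at x ∈ {-1, 1}; it misses every integer gridline on the y-axis.
Solving for integer coefficients yields p as stated.

2*x^2 + x*y - 2*y^2 - 2*y - 2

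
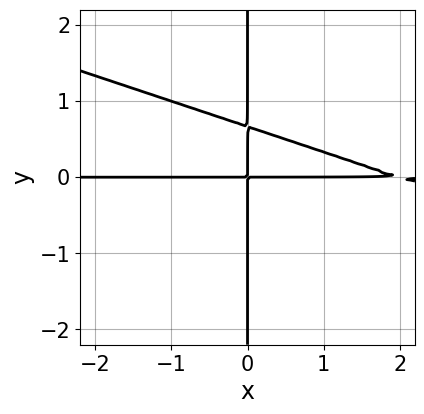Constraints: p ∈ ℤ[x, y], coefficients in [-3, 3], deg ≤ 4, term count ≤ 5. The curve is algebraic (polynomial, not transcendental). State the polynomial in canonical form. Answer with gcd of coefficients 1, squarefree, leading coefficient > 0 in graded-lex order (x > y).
x^2*y + 3*x*y^2 - 2*x*y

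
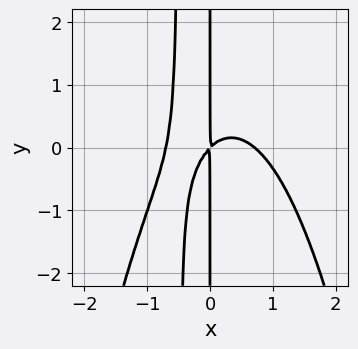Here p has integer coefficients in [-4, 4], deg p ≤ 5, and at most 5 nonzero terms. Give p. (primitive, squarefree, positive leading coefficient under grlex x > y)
1. The degree is 4 — no degree-3 curve has this shape.
2. Observable constraints: every point of the y-axis in the box is on the curve.
3. These observations pin down the coefficients.

2*x^4 + 2*x^2*y - x^2 + x*y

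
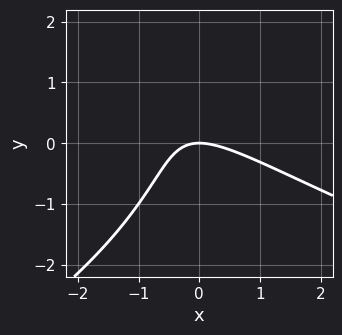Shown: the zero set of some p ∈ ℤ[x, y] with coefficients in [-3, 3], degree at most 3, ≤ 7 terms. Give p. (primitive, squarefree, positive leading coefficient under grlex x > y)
y^3 + 2*x^2 + 3*x*y - y^2 + 3*y

1. The degree is 3 — the shape is more complex than any degree-2 curve.
2. Reading off the gridlines: one x-axis crossing is at x = 0; one y-axis crossing is at y = 0.
3. These observations pin down the coefficients.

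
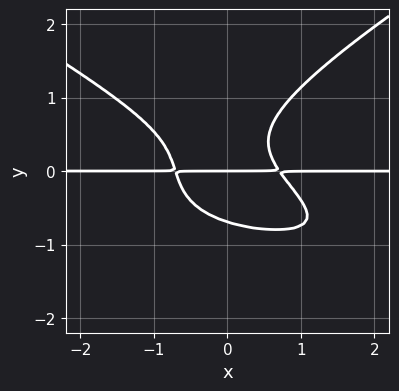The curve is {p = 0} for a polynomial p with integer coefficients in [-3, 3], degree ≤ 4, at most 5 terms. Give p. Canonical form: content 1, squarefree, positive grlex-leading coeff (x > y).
1. The degree is 4 — the shape is more complex than any degree-3 curve.
2. From the visible intercepts: it crosses the y-axis at the gridline y = 0; every point of the x-axis in the box is on the curve.
3. These observations pin down the coefficients.

x^2*y^2 - 3*y^4 + 2*x^2*y + 2*x*y^2 - y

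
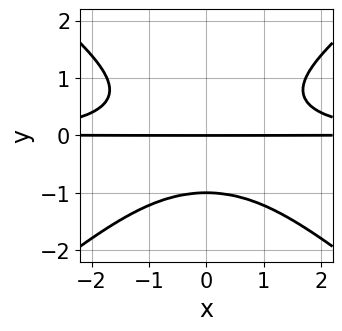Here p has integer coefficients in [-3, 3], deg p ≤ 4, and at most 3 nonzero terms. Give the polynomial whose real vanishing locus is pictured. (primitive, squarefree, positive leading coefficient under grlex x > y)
2*x^2*y^2 - 3*y^4 - 3*y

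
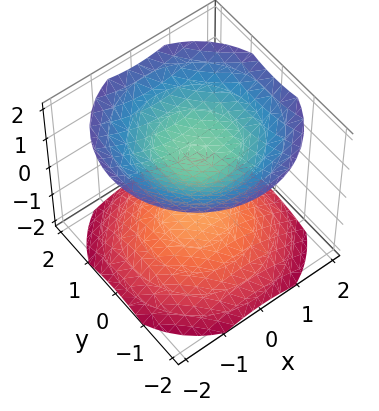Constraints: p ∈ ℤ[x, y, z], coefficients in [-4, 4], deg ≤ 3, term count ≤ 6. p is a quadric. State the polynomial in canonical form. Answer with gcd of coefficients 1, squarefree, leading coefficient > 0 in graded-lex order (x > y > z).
2*x^2 + 2*y^2 - 3*z^2 + 3

1. There are 2 components. They look like related sheets of one shape, so recover p as a whole.
2. Degree: two sheets facing apart; a quadric, so deg p = 2.
3. Symmetries: mirror symmetry z ↦ −z ⇒ only even powers of z; the z-axis is an axis of rotation, so x and y enter only as x² + y².
4. Reading off the gridlines: no x-intercept at any integer in the box; the surface avoids every integer y-axis point in the box; the z-axis gridline crossings are at z ∈ {-1, 1}.
5. Assembling these constraints gives the stated polynomial.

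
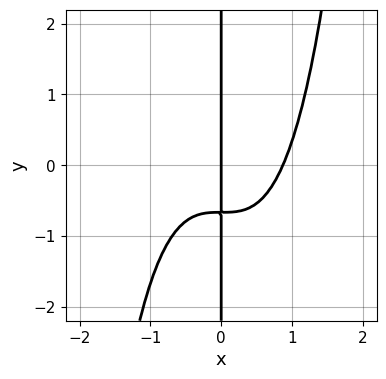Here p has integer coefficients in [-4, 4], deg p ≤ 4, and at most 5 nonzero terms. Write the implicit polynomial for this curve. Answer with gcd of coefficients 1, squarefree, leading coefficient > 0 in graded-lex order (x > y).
3*x^4 - 3*x*y - 2*x

(a) deg p = 4.
(b) Reading off the gridlines: the visible y-axis segment lies entirely on the curve; it crosses the x-axis at the gridline x = 0.
(c) Putting this together gives p.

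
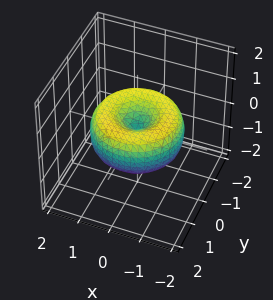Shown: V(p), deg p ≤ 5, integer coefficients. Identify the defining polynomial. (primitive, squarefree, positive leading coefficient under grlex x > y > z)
x^4 + 2*x^2*y^2 + y^4 - 2*x^2 - 2*y^2 + 2*z^2

The degree is 4 — no degree-3 surface has this shape.
Symmetry: the z-axis is an axis of rotation, so x and y enter only as x² + y².
Reading off the gridlines: it meets the z-axis at z = 0 (among the integer gridlines); a circular section at z = 0 has radius between 1 and 2; it crosses the y-axis at the gridline y = 0.
Assembling these constraints gives the stated polynomial.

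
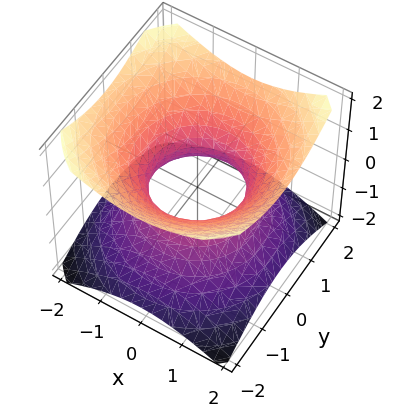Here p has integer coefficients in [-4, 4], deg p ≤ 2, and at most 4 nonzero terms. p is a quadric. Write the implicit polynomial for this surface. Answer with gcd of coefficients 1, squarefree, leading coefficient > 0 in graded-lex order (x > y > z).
deg p = 2.
By symmetry, the surface is invariant under rotation about z: p = q(x² + y², z); the z ↦ −z reflection is a symmetry, so z appears only in even powers.
From the axis intercepts and sections: among the integer gridlines, it crosses the y-axis at y ∈ {-1, 1}; no z-intercept at any integer in the box.
These observations pin down the coefficients.

2*x^2 + 2*y^2 - 3*z^2 - 2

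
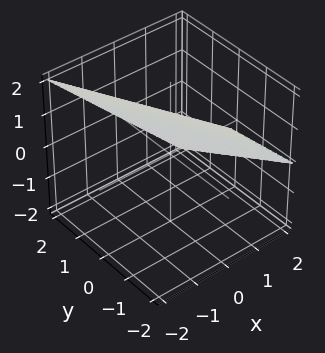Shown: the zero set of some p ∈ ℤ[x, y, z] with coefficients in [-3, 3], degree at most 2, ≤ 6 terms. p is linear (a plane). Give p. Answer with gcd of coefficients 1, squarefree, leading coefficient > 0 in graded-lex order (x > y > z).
1. The degree is 1 — every cross-section is a straight line — this is a plane.
2. Reading off the gridlines: one x-axis crossing is at x = 1; one y-axis crossing is at y = 2.
3. Solving for integer coefficients yields p as stated. Check: (0, 0, 1) on the z-axis lies on the surface, and p(0, 0, 1) = 0. ✓

2*x + y + 2*z - 2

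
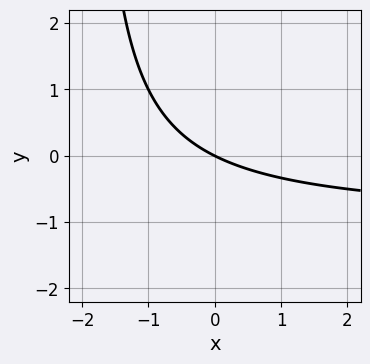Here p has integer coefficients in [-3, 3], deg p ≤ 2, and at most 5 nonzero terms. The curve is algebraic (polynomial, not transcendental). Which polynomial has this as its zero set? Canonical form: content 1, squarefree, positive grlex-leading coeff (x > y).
x*y + x + 2*y

1. Degree: a generic line meets the curve in up to 2 points, so deg p = 2.
2. Observable constraints: it meets the y-axis at y = 0 (among the integer gridlines); one x-axis crossing is at x = 0.
3. Solving for integer coefficients yields p as stated.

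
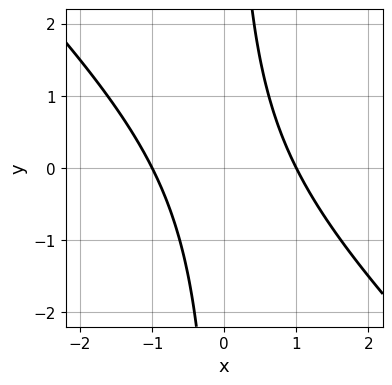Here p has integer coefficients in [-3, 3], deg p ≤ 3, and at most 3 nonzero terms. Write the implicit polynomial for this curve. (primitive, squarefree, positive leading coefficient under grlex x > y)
x^2 + x*y - 1

First, the degree is 2 — a generic line meets the curve in up to 2 points.
Next, against the integer gridlines: no y-intercept at any integer in the box; among the integer gridlines, it crosses the x-axis at x ∈ {-1, 1}.
Finally, these observations pin down the coefficients.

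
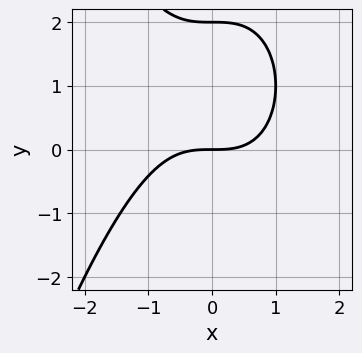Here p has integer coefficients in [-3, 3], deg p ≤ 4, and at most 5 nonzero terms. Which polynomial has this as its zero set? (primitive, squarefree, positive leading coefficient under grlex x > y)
(a) The degree is 3 — a generic line meets the curve in up to 3 points.
(b) Against the integer gridlines: it meets the x-axis at x = 0 (among the integer gridlines); the y-axis gridline crossings are at y ∈ {0, 2}.
(c) Together with the visible shape, these determine p as stated.

x^3 + y^2 - 2*y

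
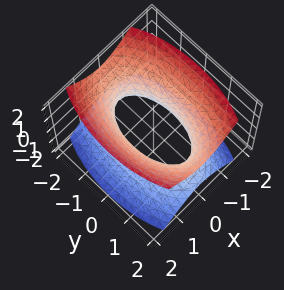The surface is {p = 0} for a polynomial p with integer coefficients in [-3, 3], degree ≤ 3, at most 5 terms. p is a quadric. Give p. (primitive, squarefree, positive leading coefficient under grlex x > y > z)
The degree is 2 — an hourglass — one-sheet hyperboloid; a quadric.
Symmetries: the z ↦ −z reflection is a symmetry, so z appears only in even powers; it's symmetric under x → −x, forcing even powers of x; it's symmetric under y → −y, forcing even powers of y.
From the axis intercepts and sections: the surface avoids every integer z-axis point in the box.
These observations pin down the coefficients.

3*x^2 + y^2 - 2*z^2 - 2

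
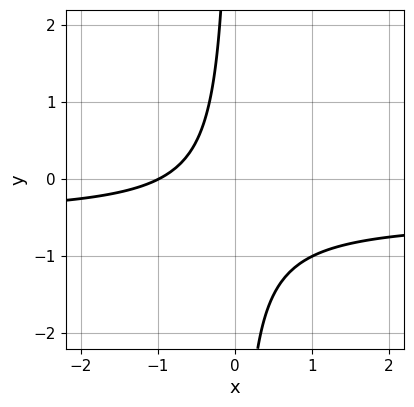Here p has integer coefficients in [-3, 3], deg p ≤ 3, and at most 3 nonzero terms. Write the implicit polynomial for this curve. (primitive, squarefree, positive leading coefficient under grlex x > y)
2*x*y + x + 1

(a) deg p = 2.
(b) From the axis intercepts and sections: no y-intercept at any integer in the box; one x-axis crossing is at x = -1.
(c) These observations pin down the coefficients.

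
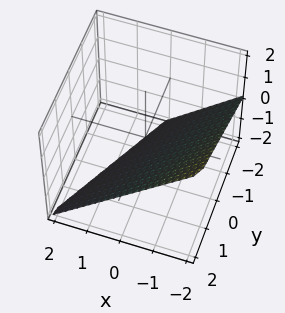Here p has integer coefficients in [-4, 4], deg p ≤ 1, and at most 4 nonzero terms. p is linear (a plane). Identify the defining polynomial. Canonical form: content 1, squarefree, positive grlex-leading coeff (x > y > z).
2*x - y + 2*z + 2

(a) The degree is 1 — every cross-section is a straight line — this is a plane.
(b) Against the integer gridlines: one x-axis crossing is at x = -1; it crosses the y-axis at the gridline y = 2; it meets the z-axis at z = -1 (among the integer gridlines).
(c) Solving for integer coefficients yields p as stated.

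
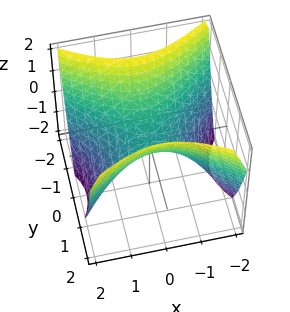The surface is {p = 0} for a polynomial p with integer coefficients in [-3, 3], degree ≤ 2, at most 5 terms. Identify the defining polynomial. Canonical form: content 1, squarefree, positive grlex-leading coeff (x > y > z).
(a) deg p = 2.
(b) Symmetries: it's symmetric under x → −x, forcing even powers of x; mirror symmetry y ↦ −y ⇒ only even powers of y.
(c) Reading off the gridlines: it crosses the z-axis at the gridline z = 0; it meets the y-axis at y = 0 (among the integer gridlines).
(d) The integer polynomial consistent with all of this is the stated p.

2*x^2 - 3*y^2 + 3*z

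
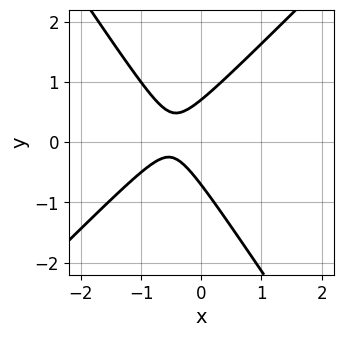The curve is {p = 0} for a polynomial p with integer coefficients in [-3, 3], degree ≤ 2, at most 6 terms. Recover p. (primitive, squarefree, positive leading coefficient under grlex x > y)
1. Degree: no degree-1 curve has this shape, so deg p = 2.
2. Observable constraints: it misses every integer gridline on the x-axis.
3. The integer polynomial consistent with all of this is the stated p.

3*x^2 - x*y - 2*y^2 + 3*x + 1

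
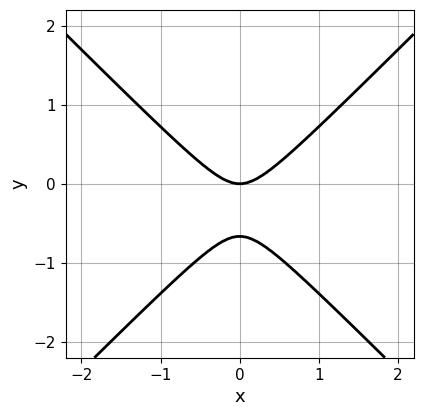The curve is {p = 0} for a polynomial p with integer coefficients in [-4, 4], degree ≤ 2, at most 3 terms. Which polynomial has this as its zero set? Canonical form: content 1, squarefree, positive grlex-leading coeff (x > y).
(a) The degree is 2 — a generic line meets the curve in up to 2 points.
(b) Symmetries: the x ↦ −x reflection is a symmetry, so x appears only in even powers.
(c) From the visible intercepts: it crosses the y-axis at the gridline y = 0; it crosses the x-axis at the gridline x = 0.
(d) Putting this together gives p.

3*x^2 - 3*y^2 - 2*y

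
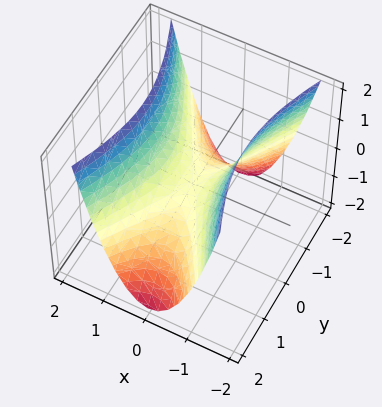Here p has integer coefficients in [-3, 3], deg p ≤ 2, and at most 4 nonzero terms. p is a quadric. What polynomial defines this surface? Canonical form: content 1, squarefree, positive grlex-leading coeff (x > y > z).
(a) Degree: a saddle surface; a quadric, so deg p = 2.
(b) Symmetries: mirror symmetry y ↦ −y ⇒ only even powers of y; the x ↦ −x reflection is a symmetry, so x appears only in even powers.
(c) From the visible intercepts: one y-axis crossing is at y = 0; it crosses the z-axis at the gridline z = 0; it meets the x-axis at x = 0 (among the integer gridlines).
(d) Putting this together gives p.

3*x^2 - y^2 - 2*z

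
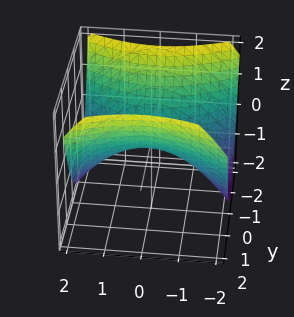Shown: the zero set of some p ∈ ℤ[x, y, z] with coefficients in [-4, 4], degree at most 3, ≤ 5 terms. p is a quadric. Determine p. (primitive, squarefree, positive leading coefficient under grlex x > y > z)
1. deg p = 2.
2. Symmetries: it's symmetric under y → −y, forcing even powers of y; it's symmetric under x → −x, forcing even powers of x.
3. Against the integer gridlines: it meets the y-axis at y = 0 (among the integer gridlines); one z-axis crossing is at z = 0; it meets the x-axis at x = 0 (among the integer gridlines).
4. Matching integer coefficients to the picture gives p.

x^2 - 2*y^2 + 3*z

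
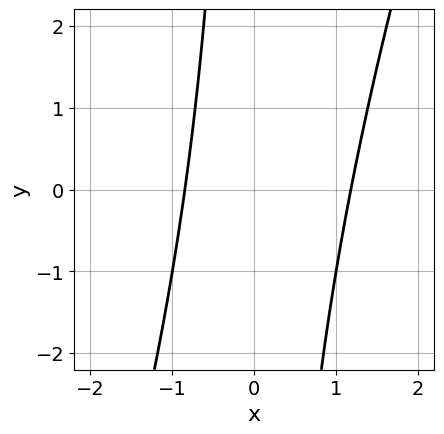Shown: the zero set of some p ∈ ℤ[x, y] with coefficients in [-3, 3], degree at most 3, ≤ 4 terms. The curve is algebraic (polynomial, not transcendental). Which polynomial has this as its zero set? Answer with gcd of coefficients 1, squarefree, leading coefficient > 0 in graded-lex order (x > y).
3*x^2 - x*y - x - 3

First, the degree is 2 — the shape is more complex than any degree-1 curve.
Next, from the axis intercepts and sections: it misses every integer gridline on the y-axis.
Finally, putting this together gives p.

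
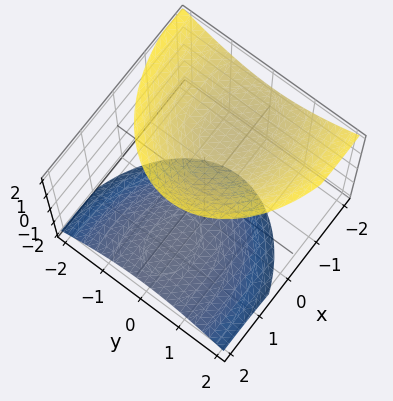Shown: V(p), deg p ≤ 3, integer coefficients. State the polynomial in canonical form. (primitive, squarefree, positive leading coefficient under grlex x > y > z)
First, the picture has 2 separate pieces.
Then, deg p = 2.
Next, from the axis intercepts and sections: no y-intercept at any integer in the box; no x-intercept at any integer in the box.
Finally, matching integer coefficients to the picture gives p.

x^2 + 2*x*z + 2*y^2 - 2*z^2 + 3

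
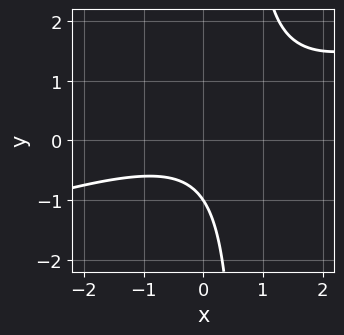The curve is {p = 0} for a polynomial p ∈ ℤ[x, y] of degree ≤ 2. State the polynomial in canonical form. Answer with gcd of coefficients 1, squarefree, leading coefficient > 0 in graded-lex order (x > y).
(a) Degree: a generic line meets the curve in up to 2 points, so deg p = 2.
(b) Observable constraints: no x-intercept at any integer in the box; one y-axis crossing is at y = -1.
(c) Matching integer coefficients to the picture gives p.

x^2 - 3*x*y + 2*y + 2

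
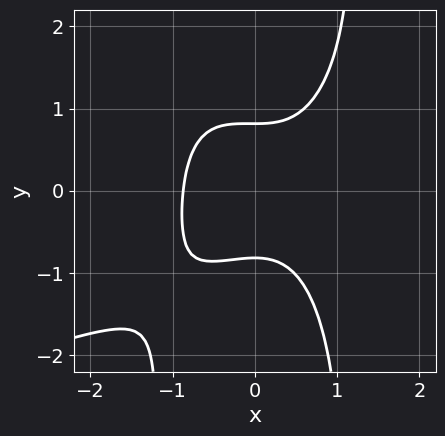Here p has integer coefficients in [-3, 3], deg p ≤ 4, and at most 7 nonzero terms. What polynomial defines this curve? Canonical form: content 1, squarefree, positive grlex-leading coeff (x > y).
2*x^2*y^2 + 3*x^3 - x^2*y - 3*y^2 + 2

The degree is 4 — no degree-3 curve has this shape.
Putting this together gives p.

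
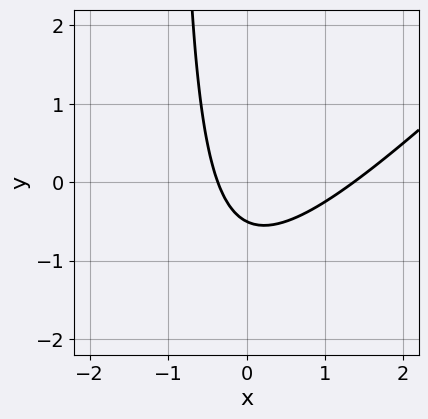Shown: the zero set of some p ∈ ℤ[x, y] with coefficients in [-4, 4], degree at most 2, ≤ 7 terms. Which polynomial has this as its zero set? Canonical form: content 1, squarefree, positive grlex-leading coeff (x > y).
2*x^2 - 2*x*y - 2*x - 2*y - 1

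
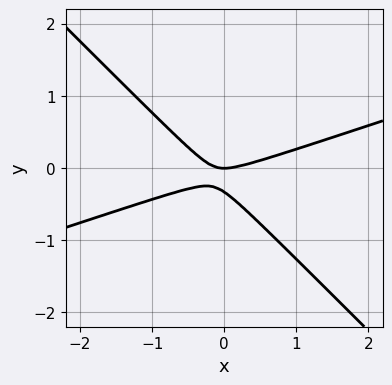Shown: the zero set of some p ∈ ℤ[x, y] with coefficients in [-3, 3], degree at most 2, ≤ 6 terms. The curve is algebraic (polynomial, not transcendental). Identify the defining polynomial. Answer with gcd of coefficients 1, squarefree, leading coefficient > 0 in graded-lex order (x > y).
x^2 - 2*x*y - 3*y^2 - y

(a) The degree is 2 — no degree-1 curve has this shape.
(b) Reading off the gridlines: it meets the y-axis at y = 0 (among the integer gridlines); it crosses the x-axis at the gridline x = 0.
(c) These observations pin down the coefficients.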